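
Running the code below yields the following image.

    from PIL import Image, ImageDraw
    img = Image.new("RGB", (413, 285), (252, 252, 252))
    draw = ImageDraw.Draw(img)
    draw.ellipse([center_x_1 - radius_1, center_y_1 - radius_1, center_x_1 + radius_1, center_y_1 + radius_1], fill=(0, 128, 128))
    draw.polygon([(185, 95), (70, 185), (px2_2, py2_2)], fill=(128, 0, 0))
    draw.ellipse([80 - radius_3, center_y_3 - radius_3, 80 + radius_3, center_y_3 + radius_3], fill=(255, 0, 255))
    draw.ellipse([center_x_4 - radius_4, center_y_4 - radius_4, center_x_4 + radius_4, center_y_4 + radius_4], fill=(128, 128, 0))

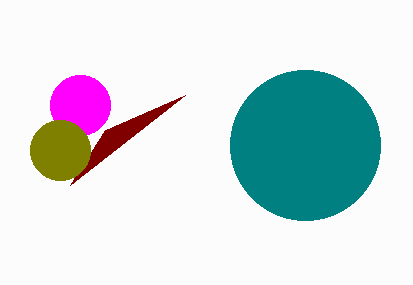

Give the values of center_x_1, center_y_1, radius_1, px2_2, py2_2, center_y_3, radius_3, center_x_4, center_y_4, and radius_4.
center_x_1 = 305; center_y_1 = 145; radius_1 = 75; px2_2 = 105; py2_2 = 130; center_y_3 = 105; radius_3 = 30; center_x_4 = 60; center_y_4 = 150; radius_4 = 30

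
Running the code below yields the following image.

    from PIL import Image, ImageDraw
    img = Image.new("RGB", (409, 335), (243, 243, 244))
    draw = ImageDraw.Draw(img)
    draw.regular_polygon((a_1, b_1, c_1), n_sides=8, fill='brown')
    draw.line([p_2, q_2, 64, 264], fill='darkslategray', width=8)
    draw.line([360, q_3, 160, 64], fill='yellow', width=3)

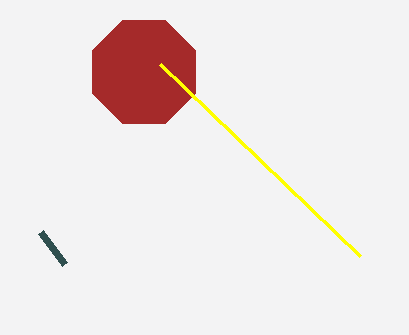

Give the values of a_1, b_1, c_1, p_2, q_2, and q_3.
a_1 = 144, b_1 = 72, c_1 = 56, p_2 = 40, q_2 = 232, q_3 = 256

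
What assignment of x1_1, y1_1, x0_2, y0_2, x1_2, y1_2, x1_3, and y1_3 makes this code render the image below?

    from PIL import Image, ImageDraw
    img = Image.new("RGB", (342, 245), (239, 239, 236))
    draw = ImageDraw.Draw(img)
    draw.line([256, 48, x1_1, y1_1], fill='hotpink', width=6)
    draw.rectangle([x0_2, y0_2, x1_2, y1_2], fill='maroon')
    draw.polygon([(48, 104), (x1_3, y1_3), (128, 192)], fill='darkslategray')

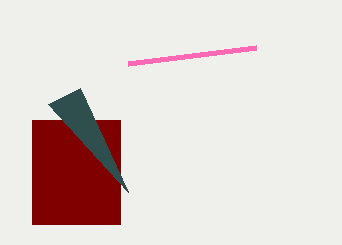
x1_1 = 128; y1_1 = 64; x0_2 = 32; y0_2 = 120; x1_2 = 120; y1_2 = 224; x1_3 = 80; y1_3 = 88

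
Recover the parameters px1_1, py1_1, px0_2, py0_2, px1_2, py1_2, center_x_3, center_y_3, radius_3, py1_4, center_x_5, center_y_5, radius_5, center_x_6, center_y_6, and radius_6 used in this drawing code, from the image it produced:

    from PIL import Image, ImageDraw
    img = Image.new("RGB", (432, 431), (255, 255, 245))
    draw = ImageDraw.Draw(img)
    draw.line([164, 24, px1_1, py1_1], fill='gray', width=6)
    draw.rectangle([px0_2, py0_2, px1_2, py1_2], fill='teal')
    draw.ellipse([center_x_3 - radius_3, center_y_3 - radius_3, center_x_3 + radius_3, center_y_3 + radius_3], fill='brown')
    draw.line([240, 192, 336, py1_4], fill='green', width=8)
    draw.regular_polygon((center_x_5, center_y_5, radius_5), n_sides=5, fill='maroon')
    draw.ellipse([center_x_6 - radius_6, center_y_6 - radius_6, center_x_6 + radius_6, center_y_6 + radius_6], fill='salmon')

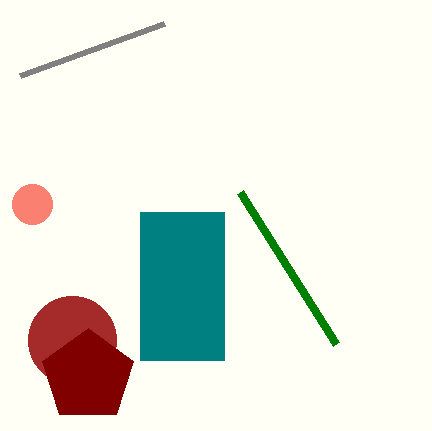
px1_1 = 20; py1_1 = 76; px0_2 = 140; py0_2 = 212; px1_2 = 224; py1_2 = 360; center_x_3 = 72; center_y_3 = 340; radius_3 = 44; py1_4 = 344; center_x_5 = 88; center_y_5 = 376; radius_5 = 48; center_x_6 = 32; center_y_6 = 204; radius_6 = 20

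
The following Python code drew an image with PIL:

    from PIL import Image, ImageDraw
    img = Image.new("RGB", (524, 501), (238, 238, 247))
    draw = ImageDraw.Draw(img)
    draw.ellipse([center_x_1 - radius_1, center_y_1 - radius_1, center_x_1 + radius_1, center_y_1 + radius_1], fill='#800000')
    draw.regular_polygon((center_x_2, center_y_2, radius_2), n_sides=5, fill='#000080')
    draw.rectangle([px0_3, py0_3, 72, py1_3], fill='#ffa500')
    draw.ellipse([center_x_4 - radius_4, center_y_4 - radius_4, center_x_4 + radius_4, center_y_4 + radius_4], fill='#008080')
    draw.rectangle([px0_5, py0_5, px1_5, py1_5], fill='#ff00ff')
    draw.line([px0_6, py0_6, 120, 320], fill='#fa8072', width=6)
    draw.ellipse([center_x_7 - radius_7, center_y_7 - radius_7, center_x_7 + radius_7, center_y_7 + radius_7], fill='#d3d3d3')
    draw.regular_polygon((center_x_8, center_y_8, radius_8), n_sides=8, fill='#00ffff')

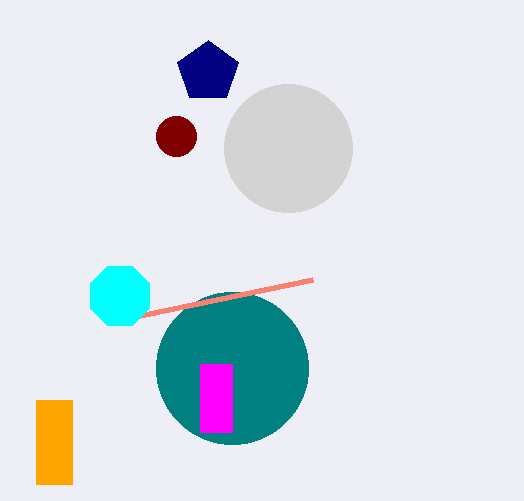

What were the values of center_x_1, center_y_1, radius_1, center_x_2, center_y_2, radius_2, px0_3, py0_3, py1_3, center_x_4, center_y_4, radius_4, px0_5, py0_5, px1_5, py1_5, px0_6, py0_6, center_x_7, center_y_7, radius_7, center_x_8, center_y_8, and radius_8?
center_x_1 = 176
center_y_1 = 136
radius_1 = 20
center_x_2 = 208
center_y_2 = 72
radius_2 = 32
px0_3 = 36
py0_3 = 400
py1_3 = 484
center_x_4 = 232
center_y_4 = 368
radius_4 = 76
px0_5 = 200
py0_5 = 364
px1_5 = 232
py1_5 = 432
px0_6 = 312
py0_6 = 280
center_x_7 = 288
center_y_7 = 148
radius_7 = 64
center_x_8 = 120
center_y_8 = 296
radius_8 = 32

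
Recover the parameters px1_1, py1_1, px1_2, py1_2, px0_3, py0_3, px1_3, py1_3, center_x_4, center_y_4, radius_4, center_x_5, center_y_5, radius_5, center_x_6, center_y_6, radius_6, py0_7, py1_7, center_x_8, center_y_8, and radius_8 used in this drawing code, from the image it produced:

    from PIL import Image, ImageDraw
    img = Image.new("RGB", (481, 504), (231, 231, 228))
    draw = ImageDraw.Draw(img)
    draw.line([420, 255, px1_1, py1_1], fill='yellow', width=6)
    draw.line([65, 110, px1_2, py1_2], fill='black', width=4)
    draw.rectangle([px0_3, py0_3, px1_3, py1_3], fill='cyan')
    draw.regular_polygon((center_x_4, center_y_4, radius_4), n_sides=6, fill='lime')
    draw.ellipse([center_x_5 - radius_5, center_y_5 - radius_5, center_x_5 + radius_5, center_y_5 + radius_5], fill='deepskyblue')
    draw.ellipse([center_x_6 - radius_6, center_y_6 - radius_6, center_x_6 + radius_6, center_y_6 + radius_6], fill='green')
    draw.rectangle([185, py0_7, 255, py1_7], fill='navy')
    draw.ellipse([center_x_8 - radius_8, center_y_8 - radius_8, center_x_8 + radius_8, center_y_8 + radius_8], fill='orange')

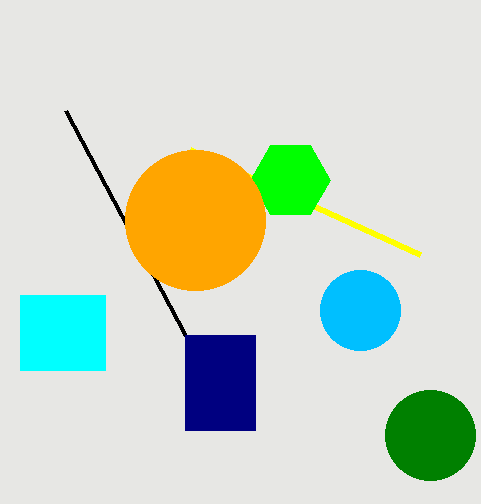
px1_1 = 190, py1_1 = 150, px1_2 = 185, py1_2 = 335, px0_3 = 20, py0_3 = 295, px1_3 = 105, py1_3 = 370, center_x_4 = 290, center_y_4 = 180, radius_4 = 40, center_x_5 = 360, center_y_5 = 310, radius_5 = 40, center_x_6 = 430, center_y_6 = 435, radius_6 = 45, py0_7 = 335, py1_7 = 430, center_x_8 = 195, center_y_8 = 220, radius_8 = 70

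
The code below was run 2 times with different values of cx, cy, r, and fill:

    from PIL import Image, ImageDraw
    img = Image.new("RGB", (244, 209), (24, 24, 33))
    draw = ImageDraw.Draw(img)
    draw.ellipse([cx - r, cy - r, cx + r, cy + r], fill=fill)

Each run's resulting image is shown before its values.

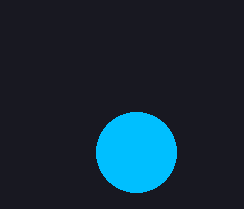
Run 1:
cx = 136; cy = 152; r = 40; fill = 'deepskyblue'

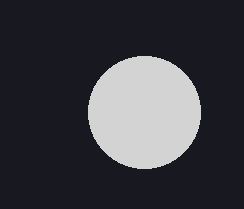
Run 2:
cx = 144, cy = 112, r = 56, fill = 'lightgray'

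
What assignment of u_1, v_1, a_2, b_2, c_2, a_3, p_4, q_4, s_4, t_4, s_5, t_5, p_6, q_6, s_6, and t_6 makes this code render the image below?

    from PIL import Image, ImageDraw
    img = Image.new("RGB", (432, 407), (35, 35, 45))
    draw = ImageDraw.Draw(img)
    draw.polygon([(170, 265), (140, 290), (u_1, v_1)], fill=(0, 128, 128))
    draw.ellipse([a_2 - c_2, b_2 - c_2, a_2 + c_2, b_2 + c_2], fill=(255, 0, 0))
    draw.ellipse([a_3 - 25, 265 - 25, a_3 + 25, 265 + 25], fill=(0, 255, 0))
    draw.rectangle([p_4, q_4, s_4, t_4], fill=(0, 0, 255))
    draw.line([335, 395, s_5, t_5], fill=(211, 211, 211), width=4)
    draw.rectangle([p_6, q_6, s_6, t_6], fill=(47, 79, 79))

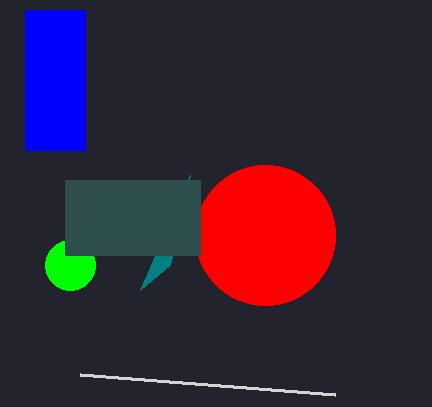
u_1 = 190; v_1 = 175; a_2 = 265; b_2 = 235; c_2 = 70; a_3 = 70; p_4 = 25; q_4 = 10; s_4 = 85; t_4 = 150; s_5 = 80; t_5 = 375; p_6 = 65; q_6 = 180; s_6 = 200; t_6 = 255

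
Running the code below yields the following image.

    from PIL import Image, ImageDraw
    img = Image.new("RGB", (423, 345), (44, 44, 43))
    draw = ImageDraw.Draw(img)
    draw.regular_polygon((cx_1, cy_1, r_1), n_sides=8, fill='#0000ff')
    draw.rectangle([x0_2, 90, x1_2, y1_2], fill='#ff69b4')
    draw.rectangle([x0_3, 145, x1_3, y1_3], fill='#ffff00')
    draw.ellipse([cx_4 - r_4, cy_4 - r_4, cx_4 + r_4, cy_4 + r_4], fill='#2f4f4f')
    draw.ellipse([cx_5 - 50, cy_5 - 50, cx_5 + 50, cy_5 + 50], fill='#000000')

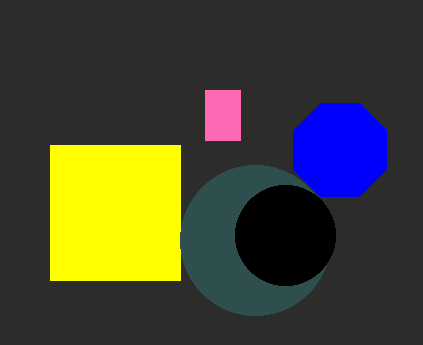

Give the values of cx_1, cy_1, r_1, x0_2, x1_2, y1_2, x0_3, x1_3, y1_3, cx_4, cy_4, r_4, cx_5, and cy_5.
cx_1 = 340
cy_1 = 150
r_1 = 50
x0_2 = 205
x1_2 = 240
y1_2 = 140
x0_3 = 50
x1_3 = 180
y1_3 = 280
cx_4 = 255
cy_4 = 240
r_4 = 75
cx_5 = 285
cy_5 = 235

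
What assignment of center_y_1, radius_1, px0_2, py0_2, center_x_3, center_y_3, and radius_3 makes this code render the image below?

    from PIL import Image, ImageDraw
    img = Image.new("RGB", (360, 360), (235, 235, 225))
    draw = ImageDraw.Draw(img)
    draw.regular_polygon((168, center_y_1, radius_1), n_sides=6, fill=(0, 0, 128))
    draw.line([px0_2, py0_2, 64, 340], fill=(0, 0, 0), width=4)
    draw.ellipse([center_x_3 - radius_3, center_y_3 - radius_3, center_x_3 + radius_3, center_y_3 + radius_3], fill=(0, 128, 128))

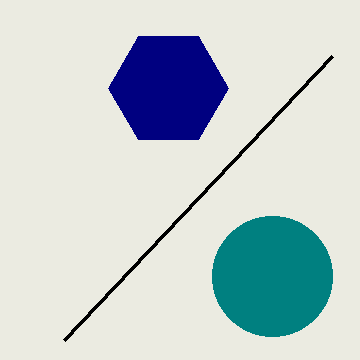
center_y_1 = 88, radius_1 = 60, px0_2 = 332, py0_2 = 56, center_x_3 = 272, center_y_3 = 276, radius_3 = 60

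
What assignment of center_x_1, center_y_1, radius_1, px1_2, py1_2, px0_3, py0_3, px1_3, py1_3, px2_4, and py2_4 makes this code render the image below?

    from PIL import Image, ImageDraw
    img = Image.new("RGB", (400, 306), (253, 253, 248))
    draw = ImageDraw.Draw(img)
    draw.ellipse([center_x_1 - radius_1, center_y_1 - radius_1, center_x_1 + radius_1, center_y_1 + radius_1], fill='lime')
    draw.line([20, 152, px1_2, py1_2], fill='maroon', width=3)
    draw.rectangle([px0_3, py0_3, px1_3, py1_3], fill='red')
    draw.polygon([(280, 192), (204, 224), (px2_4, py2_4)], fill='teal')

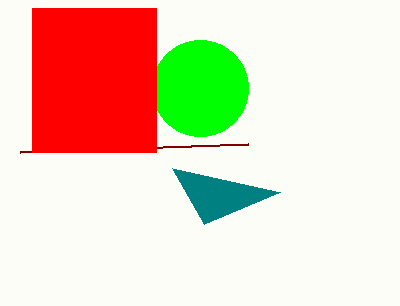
center_x_1 = 200, center_y_1 = 88, radius_1 = 48, px1_2 = 248, py1_2 = 144, px0_3 = 32, py0_3 = 8, px1_3 = 156, py1_3 = 152, px2_4 = 172, py2_4 = 168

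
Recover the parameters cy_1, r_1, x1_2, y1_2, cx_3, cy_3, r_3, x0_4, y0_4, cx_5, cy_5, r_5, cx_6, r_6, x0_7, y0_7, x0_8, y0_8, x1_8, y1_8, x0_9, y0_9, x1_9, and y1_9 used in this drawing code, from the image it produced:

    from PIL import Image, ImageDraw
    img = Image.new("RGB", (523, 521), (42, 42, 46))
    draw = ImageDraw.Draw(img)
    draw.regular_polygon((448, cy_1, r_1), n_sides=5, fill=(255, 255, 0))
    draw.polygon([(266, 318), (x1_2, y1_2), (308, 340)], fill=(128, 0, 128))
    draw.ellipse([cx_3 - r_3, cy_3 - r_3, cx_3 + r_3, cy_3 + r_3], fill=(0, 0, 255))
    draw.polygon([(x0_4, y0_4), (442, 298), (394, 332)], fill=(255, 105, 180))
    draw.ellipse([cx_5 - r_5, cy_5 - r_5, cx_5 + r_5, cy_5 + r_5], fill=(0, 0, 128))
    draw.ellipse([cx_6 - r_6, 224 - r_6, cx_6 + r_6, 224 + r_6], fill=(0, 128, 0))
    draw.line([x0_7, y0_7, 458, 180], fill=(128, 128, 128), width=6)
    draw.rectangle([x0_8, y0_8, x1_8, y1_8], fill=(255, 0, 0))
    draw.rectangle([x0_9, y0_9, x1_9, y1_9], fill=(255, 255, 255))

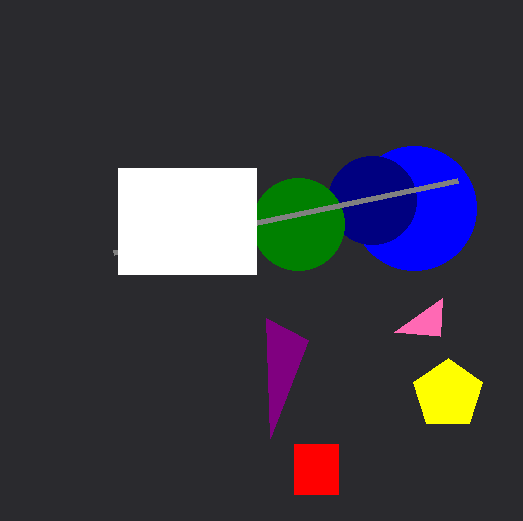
cy_1 = 394, r_1 = 36, x1_2 = 270, y1_2 = 438, cx_3 = 414, cy_3 = 208, r_3 = 62, x0_4 = 440, y0_4 = 336, cx_5 = 372, cy_5 = 200, r_5 = 44, cx_6 = 298, r_6 = 46, x0_7 = 114, y0_7 = 252, x0_8 = 294, y0_8 = 444, x1_8 = 338, y1_8 = 494, x0_9 = 118, y0_9 = 168, x1_9 = 256, y1_9 = 274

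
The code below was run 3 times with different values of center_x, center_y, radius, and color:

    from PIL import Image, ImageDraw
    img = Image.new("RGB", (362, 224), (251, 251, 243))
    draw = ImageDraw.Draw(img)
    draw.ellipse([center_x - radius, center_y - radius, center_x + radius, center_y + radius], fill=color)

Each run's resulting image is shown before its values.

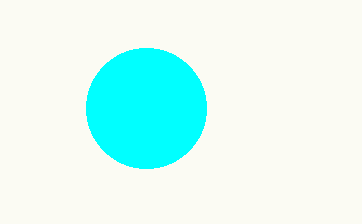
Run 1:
center_x = 146, center_y = 108, radius = 60, color = 'cyan'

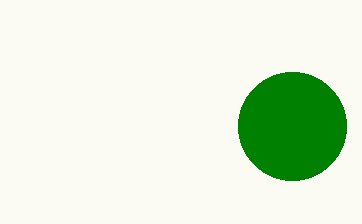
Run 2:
center_x = 292, center_y = 126, radius = 54, color = 'green'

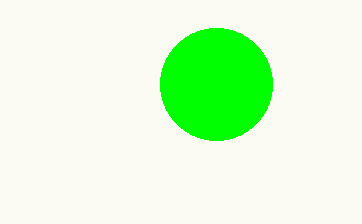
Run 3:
center_x = 216, center_y = 84, radius = 56, color = 'lime'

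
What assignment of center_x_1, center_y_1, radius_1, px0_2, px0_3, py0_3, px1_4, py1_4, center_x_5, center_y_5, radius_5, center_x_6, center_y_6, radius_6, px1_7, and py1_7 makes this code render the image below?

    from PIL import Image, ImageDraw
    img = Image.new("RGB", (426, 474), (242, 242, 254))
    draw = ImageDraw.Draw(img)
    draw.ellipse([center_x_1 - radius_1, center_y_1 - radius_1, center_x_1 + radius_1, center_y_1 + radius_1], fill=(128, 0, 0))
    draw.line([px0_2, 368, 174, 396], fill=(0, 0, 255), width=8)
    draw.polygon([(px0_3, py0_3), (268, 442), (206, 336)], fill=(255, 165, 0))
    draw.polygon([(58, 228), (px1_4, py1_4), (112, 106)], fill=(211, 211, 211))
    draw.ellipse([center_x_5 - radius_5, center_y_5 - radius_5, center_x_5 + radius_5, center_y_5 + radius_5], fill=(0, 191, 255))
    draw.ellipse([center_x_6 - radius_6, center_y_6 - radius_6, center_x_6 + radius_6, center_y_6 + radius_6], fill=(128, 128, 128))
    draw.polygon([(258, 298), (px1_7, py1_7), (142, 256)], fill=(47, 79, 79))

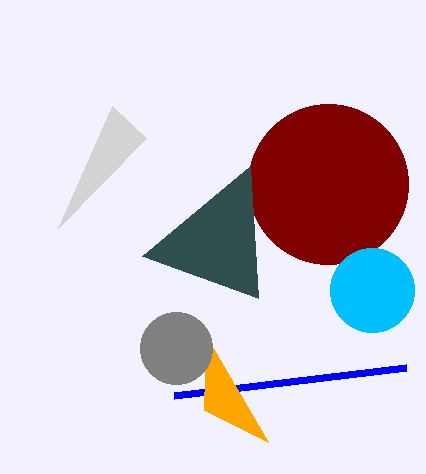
center_x_1 = 328; center_y_1 = 184; radius_1 = 80; px0_2 = 406; px0_3 = 204; py0_3 = 410; px1_4 = 146; py1_4 = 138; center_x_5 = 372; center_y_5 = 290; radius_5 = 42; center_x_6 = 176; center_y_6 = 348; radius_6 = 36; px1_7 = 250; py1_7 = 166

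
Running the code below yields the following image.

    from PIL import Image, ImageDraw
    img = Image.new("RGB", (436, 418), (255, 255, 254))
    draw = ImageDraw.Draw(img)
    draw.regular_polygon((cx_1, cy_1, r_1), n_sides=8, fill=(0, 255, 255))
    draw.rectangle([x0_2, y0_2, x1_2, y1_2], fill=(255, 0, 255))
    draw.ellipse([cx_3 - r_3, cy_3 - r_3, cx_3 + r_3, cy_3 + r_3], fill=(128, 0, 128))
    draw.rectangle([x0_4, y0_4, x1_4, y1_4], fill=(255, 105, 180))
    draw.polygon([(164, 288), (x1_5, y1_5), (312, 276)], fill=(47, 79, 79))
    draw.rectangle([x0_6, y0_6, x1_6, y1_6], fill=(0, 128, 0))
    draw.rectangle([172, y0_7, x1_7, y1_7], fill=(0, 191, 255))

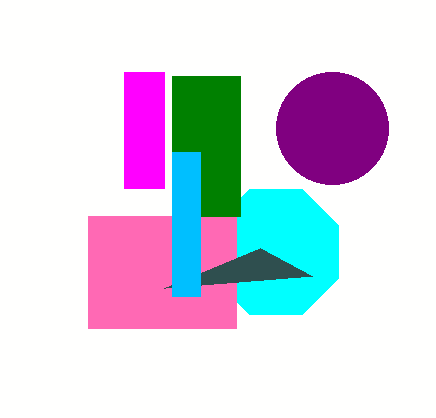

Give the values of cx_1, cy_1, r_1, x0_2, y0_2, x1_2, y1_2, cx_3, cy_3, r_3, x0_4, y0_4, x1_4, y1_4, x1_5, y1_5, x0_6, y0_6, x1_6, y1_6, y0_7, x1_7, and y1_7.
cx_1 = 276, cy_1 = 252, r_1 = 68, x0_2 = 124, y0_2 = 72, x1_2 = 164, y1_2 = 188, cx_3 = 332, cy_3 = 128, r_3 = 56, x0_4 = 88, y0_4 = 216, x1_4 = 236, y1_4 = 328, x1_5 = 260, y1_5 = 248, x0_6 = 172, y0_6 = 76, x1_6 = 240, y1_6 = 216, y0_7 = 152, x1_7 = 200, y1_7 = 296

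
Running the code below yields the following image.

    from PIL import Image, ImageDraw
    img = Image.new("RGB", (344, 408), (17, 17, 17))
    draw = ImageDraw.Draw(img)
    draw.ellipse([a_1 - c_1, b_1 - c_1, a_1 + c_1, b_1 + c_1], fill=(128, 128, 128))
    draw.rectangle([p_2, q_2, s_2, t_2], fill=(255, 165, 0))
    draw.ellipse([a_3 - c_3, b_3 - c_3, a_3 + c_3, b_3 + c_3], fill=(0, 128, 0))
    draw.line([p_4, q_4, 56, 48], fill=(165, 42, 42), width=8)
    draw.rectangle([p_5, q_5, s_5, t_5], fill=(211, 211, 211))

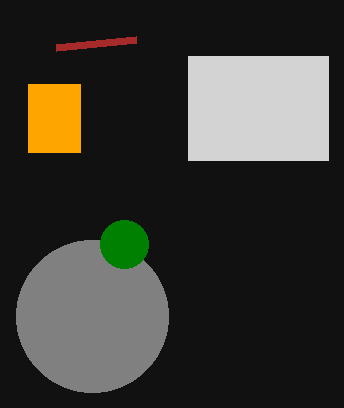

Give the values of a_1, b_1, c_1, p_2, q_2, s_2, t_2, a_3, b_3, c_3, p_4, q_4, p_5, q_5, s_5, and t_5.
a_1 = 92, b_1 = 316, c_1 = 76, p_2 = 28, q_2 = 84, s_2 = 80, t_2 = 152, a_3 = 124, b_3 = 244, c_3 = 24, p_4 = 136, q_4 = 40, p_5 = 188, q_5 = 56, s_5 = 328, t_5 = 160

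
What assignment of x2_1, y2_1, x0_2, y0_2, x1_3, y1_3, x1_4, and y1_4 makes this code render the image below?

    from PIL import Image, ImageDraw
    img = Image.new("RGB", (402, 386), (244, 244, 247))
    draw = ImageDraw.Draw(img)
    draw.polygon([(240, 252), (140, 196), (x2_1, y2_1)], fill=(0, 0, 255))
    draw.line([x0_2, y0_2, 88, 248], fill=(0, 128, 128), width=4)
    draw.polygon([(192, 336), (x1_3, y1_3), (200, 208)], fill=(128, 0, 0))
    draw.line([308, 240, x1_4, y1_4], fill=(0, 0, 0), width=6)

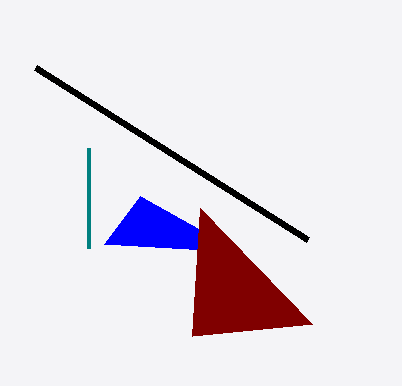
x2_1 = 104
y2_1 = 244
x0_2 = 88
y0_2 = 148
x1_3 = 312
y1_3 = 324
x1_4 = 36
y1_4 = 68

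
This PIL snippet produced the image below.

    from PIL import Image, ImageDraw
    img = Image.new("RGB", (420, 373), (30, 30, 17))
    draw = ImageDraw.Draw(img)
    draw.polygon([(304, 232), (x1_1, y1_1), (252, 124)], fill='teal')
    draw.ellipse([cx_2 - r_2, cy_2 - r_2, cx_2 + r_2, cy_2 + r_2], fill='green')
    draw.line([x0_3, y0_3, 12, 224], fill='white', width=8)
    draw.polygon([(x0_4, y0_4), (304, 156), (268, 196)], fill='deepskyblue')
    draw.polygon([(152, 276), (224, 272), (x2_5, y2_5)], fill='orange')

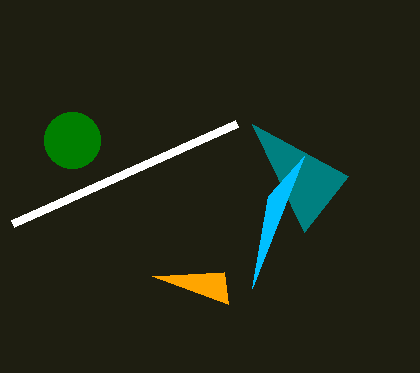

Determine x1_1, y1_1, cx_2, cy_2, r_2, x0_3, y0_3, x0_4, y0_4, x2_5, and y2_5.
x1_1 = 348
y1_1 = 176
cx_2 = 72
cy_2 = 140
r_2 = 28
x0_3 = 236
y0_3 = 124
x0_4 = 252
y0_4 = 288
x2_5 = 228
y2_5 = 304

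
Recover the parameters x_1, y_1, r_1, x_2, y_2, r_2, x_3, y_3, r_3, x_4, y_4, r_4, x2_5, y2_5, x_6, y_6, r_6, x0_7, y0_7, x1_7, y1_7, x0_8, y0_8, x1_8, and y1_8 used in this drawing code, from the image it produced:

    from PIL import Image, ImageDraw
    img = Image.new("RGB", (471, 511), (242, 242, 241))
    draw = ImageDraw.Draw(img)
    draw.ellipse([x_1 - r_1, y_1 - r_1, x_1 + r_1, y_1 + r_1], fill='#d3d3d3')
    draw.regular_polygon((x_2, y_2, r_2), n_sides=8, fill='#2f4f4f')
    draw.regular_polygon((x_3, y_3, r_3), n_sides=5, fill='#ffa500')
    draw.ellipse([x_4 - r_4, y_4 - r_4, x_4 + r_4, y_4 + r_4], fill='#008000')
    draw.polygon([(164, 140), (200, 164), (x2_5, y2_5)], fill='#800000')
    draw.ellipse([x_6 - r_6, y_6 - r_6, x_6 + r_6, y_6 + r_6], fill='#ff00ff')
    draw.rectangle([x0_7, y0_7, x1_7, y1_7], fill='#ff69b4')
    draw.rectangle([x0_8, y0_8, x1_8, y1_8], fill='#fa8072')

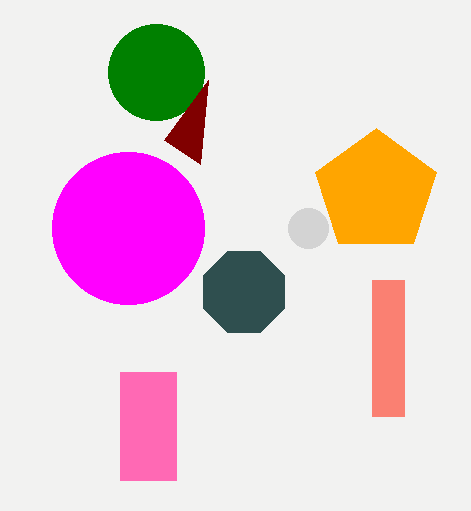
x_1 = 308; y_1 = 228; r_1 = 20; x_2 = 244; y_2 = 292; r_2 = 44; x_3 = 376; y_3 = 192; r_3 = 64; x_4 = 156; y_4 = 72; r_4 = 48; x2_5 = 208; y2_5 = 80; x_6 = 128; y_6 = 228; r_6 = 76; x0_7 = 120; y0_7 = 372; x1_7 = 176; y1_7 = 480; x0_8 = 372; y0_8 = 280; x1_8 = 404; y1_8 = 416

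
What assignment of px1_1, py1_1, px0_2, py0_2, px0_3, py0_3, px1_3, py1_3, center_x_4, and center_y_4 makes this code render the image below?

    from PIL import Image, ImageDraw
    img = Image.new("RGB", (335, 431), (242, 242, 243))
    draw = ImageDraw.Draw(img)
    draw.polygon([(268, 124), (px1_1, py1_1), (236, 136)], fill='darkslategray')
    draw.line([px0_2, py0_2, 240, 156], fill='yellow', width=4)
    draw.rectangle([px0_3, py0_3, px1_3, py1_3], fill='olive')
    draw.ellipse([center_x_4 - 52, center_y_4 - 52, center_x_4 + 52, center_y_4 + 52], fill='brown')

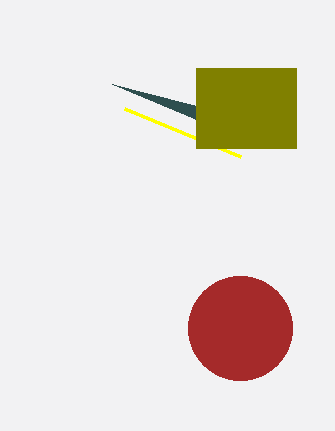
px1_1 = 112
py1_1 = 84
px0_2 = 124
py0_2 = 108
px0_3 = 196
py0_3 = 68
px1_3 = 296
py1_3 = 148
center_x_4 = 240
center_y_4 = 328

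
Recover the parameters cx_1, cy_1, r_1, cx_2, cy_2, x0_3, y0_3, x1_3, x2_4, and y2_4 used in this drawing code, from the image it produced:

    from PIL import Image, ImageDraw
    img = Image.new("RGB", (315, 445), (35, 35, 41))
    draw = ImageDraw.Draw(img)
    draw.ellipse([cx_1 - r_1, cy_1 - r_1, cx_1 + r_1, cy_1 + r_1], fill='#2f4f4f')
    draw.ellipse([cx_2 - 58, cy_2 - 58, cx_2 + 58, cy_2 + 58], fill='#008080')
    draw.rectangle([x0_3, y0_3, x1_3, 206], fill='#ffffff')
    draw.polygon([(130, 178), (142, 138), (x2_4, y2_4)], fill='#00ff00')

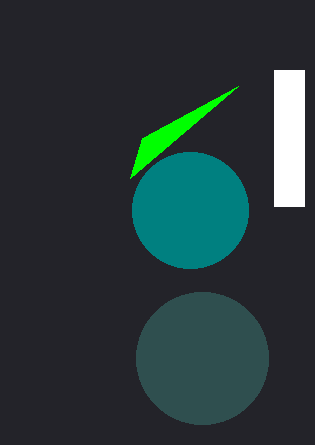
cx_1 = 202; cy_1 = 358; r_1 = 66; cx_2 = 190; cy_2 = 210; x0_3 = 274; y0_3 = 70; x1_3 = 304; x2_4 = 238; y2_4 = 86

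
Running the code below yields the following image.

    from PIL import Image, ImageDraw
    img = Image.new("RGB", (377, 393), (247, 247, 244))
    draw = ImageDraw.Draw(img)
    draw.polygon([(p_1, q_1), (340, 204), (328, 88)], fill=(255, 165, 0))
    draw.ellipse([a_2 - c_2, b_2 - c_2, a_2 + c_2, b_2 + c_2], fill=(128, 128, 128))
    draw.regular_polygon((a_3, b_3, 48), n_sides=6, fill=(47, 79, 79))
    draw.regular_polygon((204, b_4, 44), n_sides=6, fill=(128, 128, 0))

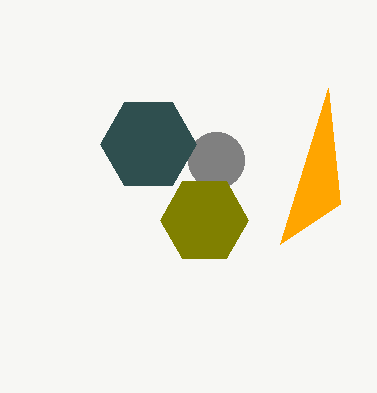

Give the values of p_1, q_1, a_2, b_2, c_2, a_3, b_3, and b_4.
p_1 = 280; q_1 = 244; a_2 = 216; b_2 = 160; c_2 = 28; a_3 = 148; b_3 = 144; b_4 = 220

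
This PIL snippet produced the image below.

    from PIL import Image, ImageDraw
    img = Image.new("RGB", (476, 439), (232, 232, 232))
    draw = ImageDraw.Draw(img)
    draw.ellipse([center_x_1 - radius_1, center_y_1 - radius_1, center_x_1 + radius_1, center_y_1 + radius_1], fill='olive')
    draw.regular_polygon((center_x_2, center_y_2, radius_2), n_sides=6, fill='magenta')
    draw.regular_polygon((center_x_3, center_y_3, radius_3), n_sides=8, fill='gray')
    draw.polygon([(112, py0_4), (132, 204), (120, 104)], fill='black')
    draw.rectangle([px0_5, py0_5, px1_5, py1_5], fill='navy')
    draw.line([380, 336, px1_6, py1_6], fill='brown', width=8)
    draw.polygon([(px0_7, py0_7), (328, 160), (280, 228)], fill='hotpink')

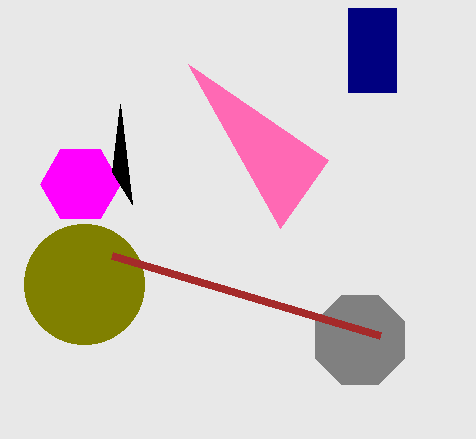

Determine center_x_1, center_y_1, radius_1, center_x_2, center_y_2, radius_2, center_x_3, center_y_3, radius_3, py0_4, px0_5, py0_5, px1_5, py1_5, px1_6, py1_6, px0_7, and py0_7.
center_x_1 = 84
center_y_1 = 284
radius_1 = 60
center_x_2 = 80
center_y_2 = 184
radius_2 = 40
center_x_3 = 360
center_y_3 = 340
radius_3 = 48
py0_4 = 172
px0_5 = 348
py0_5 = 8
px1_5 = 396
py1_5 = 92
px1_6 = 112
py1_6 = 256
px0_7 = 188
py0_7 = 64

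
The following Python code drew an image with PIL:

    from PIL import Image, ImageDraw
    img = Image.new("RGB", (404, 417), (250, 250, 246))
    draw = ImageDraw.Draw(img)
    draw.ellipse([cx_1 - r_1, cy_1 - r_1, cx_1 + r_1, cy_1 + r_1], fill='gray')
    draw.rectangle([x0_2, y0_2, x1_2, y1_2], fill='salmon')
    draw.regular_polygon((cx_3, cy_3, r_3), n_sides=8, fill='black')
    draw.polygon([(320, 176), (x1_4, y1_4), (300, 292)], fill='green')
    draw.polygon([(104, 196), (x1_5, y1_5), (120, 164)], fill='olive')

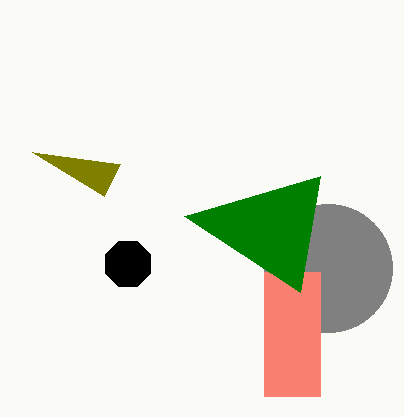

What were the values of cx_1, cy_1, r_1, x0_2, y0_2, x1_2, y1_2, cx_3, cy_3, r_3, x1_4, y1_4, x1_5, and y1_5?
cx_1 = 328
cy_1 = 268
r_1 = 64
x0_2 = 264
y0_2 = 272
x1_2 = 320
y1_2 = 396
cx_3 = 128
cy_3 = 264
r_3 = 24
x1_4 = 184
y1_4 = 216
x1_5 = 32
y1_5 = 152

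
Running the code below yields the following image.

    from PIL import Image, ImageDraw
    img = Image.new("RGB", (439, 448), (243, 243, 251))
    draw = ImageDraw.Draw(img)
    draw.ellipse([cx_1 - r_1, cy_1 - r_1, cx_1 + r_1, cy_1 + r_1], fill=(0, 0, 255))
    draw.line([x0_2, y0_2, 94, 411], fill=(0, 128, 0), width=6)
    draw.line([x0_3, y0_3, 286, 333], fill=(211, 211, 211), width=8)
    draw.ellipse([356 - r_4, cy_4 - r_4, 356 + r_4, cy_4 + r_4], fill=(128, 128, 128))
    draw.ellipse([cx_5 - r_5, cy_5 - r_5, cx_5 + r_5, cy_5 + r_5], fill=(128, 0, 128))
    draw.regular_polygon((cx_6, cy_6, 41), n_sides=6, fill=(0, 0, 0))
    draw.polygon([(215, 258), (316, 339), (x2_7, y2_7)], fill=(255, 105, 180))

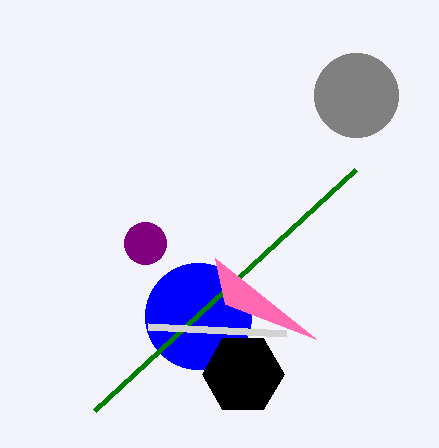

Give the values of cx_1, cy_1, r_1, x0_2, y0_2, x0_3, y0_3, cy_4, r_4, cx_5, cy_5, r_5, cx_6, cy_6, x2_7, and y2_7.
cx_1 = 198; cy_1 = 316; r_1 = 53; x0_2 = 355; y0_2 = 170; x0_3 = 148; y0_3 = 326; cy_4 = 95; r_4 = 42; cx_5 = 145; cy_5 = 243; r_5 = 21; cx_6 = 243; cy_6 = 374; x2_7 = 225; y2_7 = 304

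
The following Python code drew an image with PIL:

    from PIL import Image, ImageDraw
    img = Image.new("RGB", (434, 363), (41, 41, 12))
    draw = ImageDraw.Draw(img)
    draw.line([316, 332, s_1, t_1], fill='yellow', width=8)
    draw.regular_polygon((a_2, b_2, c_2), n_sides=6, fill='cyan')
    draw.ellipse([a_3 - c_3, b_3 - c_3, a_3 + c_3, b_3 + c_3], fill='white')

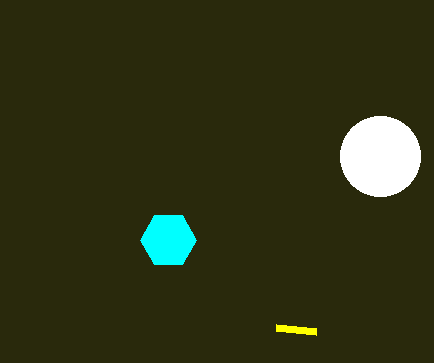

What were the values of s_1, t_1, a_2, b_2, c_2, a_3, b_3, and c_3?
s_1 = 276, t_1 = 328, a_2 = 168, b_2 = 240, c_2 = 28, a_3 = 380, b_3 = 156, c_3 = 40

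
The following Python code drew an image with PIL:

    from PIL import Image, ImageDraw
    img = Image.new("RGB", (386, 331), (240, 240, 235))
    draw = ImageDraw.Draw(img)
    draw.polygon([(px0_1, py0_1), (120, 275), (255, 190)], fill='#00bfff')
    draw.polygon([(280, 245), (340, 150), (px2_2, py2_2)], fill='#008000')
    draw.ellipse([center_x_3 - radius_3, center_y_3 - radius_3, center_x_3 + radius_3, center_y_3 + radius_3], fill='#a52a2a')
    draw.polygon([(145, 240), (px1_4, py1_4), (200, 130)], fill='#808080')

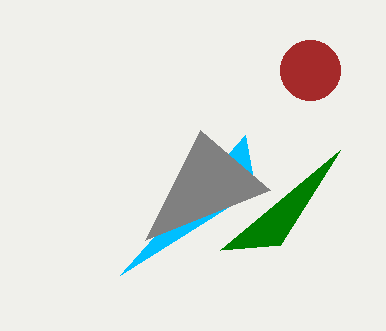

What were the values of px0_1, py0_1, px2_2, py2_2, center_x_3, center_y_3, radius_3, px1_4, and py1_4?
px0_1 = 245, py0_1 = 135, px2_2 = 220, py2_2 = 250, center_x_3 = 310, center_y_3 = 70, radius_3 = 30, px1_4 = 270, py1_4 = 190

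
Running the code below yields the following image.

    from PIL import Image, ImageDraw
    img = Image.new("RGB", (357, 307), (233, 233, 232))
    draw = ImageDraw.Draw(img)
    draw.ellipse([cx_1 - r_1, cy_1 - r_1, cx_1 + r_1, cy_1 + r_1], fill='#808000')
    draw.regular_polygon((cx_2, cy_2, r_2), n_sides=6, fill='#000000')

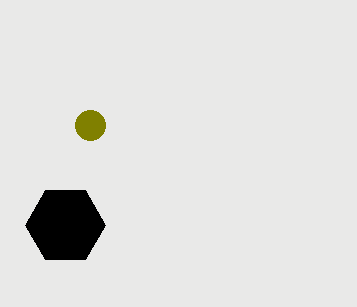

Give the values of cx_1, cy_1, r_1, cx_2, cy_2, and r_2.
cx_1 = 90
cy_1 = 125
r_1 = 15
cx_2 = 65
cy_2 = 225
r_2 = 40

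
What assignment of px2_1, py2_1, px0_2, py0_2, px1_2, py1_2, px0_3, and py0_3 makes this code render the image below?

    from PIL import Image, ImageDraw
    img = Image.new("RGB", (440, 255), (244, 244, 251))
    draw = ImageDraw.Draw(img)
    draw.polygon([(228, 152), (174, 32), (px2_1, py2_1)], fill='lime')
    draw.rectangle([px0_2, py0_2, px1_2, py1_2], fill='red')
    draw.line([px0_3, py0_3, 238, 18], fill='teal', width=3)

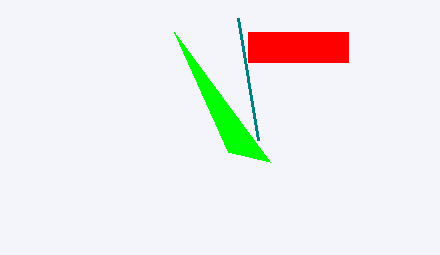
px2_1 = 270
py2_1 = 162
px0_2 = 248
py0_2 = 32
px1_2 = 348
py1_2 = 62
px0_3 = 258
py0_3 = 140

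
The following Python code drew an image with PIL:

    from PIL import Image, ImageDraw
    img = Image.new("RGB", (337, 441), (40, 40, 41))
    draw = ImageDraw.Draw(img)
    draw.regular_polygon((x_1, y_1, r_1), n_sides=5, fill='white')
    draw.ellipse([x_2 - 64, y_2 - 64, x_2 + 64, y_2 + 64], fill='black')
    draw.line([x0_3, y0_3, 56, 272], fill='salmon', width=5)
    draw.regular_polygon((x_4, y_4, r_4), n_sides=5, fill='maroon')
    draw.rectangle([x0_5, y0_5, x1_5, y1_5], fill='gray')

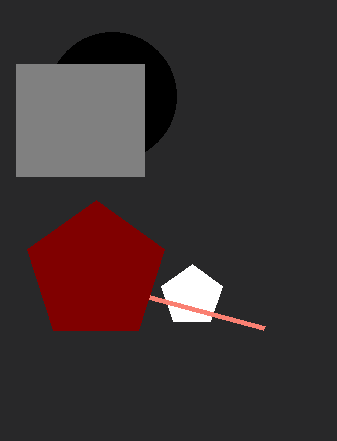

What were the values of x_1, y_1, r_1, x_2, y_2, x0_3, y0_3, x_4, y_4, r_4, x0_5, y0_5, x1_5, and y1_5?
x_1 = 192
y_1 = 296
r_1 = 32
x_2 = 112
y_2 = 96
x0_3 = 264
y0_3 = 328
x_4 = 96
y_4 = 272
r_4 = 72
x0_5 = 16
y0_5 = 64
x1_5 = 144
y1_5 = 176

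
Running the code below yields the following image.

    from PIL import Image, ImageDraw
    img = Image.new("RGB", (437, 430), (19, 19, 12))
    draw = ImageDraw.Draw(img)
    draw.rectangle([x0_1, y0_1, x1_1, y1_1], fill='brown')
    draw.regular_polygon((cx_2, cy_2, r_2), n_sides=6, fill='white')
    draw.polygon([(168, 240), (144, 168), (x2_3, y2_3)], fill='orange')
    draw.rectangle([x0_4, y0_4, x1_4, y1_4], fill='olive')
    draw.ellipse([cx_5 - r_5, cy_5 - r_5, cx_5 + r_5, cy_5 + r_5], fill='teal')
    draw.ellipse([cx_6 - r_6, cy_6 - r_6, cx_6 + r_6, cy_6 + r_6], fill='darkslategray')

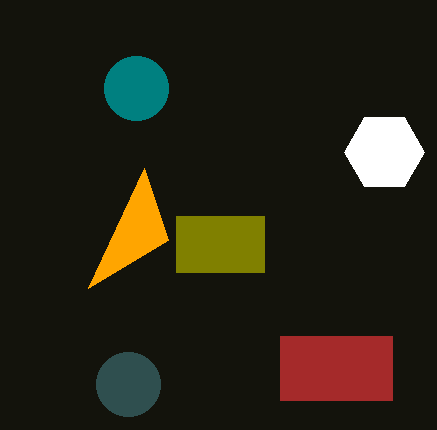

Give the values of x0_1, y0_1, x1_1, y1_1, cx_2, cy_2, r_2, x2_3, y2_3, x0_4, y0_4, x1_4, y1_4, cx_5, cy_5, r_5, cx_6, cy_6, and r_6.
x0_1 = 280, y0_1 = 336, x1_1 = 392, y1_1 = 400, cx_2 = 384, cy_2 = 152, r_2 = 40, x2_3 = 88, y2_3 = 288, x0_4 = 176, y0_4 = 216, x1_4 = 264, y1_4 = 272, cx_5 = 136, cy_5 = 88, r_5 = 32, cx_6 = 128, cy_6 = 384, r_6 = 32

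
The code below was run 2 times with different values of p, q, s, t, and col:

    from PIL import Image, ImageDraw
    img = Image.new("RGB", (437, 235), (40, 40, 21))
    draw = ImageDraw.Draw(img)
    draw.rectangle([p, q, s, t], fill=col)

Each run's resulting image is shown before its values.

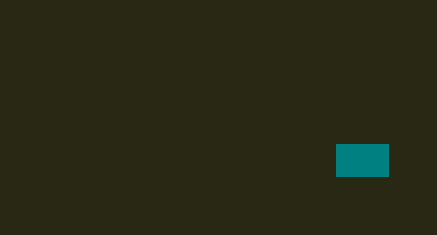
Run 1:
p = 336; q = 144; s = 388; t = 176; col = 'teal'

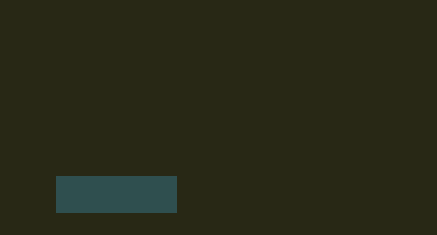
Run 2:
p = 56
q = 176
s = 176
t = 212
col = 'darkslategray'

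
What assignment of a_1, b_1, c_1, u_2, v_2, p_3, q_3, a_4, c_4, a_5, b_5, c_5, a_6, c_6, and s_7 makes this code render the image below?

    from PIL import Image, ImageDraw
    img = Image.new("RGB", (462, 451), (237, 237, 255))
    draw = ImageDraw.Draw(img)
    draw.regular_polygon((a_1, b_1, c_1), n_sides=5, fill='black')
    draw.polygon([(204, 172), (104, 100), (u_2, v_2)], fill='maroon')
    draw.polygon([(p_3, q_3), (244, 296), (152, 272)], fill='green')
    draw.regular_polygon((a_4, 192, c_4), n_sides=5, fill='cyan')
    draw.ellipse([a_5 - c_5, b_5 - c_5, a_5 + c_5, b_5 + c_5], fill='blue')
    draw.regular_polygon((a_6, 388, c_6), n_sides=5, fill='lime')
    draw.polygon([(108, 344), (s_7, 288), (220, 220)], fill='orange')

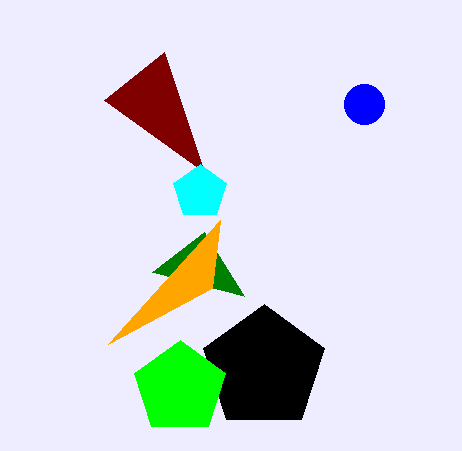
a_1 = 264; b_1 = 368; c_1 = 64; u_2 = 164; v_2 = 52; p_3 = 204; q_3 = 232; a_4 = 200; c_4 = 28; a_5 = 364; b_5 = 104; c_5 = 20; a_6 = 180; c_6 = 48; s_7 = 212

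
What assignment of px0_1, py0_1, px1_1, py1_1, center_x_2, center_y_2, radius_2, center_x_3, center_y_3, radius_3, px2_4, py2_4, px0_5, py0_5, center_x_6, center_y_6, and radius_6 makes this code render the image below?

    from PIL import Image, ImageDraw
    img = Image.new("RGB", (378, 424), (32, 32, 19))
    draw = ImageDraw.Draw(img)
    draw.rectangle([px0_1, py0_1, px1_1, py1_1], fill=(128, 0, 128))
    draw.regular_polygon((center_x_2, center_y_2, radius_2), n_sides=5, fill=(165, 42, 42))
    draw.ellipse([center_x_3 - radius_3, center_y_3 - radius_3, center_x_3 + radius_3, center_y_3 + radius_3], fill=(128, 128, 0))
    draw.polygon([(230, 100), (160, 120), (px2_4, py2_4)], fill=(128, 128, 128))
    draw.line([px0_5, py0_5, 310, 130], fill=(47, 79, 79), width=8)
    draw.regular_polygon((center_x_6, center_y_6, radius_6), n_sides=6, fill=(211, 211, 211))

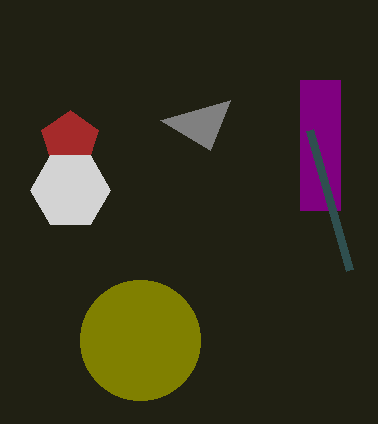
px0_1 = 300
py0_1 = 80
px1_1 = 340
py1_1 = 210
center_x_2 = 70
center_y_2 = 140
radius_2 = 30
center_x_3 = 140
center_y_3 = 340
radius_3 = 60
px2_4 = 210
py2_4 = 150
px0_5 = 350
py0_5 = 270
center_x_6 = 70
center_y_6 = 190
radius_6 = 40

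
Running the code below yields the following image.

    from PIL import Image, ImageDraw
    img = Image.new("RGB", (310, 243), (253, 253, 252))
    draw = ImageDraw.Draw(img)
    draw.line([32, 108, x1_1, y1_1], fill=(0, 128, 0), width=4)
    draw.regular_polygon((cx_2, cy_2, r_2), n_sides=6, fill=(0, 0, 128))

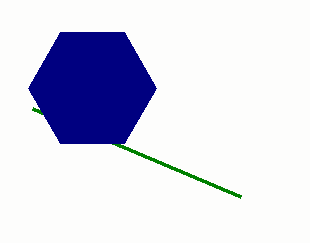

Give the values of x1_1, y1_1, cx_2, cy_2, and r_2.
x1_1 = 240; y1_1 = 196; cx_2 = 92; cy_2 = 88; r_2 = 64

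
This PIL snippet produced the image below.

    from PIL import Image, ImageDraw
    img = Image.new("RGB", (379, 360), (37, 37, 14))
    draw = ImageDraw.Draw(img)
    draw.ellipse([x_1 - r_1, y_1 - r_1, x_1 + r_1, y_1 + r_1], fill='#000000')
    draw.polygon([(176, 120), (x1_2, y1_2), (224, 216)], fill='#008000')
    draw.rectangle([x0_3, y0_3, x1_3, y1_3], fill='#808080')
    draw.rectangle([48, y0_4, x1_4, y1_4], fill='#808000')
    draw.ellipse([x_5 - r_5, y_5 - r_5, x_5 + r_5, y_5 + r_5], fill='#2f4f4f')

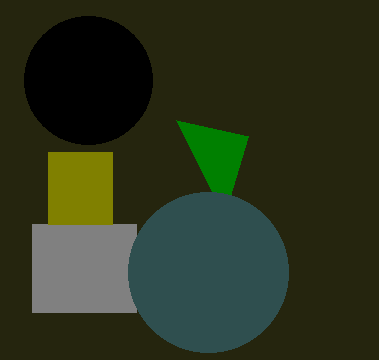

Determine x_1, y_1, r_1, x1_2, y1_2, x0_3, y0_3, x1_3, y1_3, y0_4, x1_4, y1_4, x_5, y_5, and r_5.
x_1 = 88, y_1 = 80, r_1 = 64, x1_2 = 248, y1_2 = 136, x0_3 = 32, y0_3 = 224, x1_3 = 136, y1_3 = 312, y0_4 = 152, x1_4 = 112, y1_4 = 224, x_5 = 208, y_5 = 272, r_5 = 80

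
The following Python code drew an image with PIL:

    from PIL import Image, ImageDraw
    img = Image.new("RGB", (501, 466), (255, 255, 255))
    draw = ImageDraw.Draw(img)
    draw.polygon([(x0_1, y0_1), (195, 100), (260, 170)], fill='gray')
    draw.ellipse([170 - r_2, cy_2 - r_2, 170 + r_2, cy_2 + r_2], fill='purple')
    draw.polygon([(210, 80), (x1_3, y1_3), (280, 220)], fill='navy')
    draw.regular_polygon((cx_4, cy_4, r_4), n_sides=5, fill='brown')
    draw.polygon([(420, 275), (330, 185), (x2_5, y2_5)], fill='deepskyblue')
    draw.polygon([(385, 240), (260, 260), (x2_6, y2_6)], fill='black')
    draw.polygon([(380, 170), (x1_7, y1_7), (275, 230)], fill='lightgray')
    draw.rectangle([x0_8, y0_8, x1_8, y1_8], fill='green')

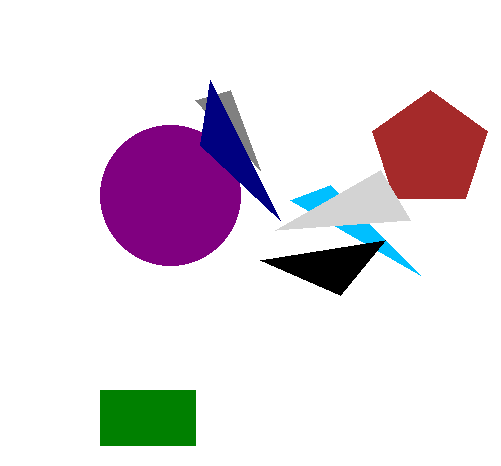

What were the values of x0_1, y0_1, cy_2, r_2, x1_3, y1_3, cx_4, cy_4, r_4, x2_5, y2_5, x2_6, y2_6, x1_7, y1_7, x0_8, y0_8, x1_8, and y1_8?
x0_1 = 230; y0_1 = 90; cy_2 = 195; r_2 = 70; x1_3 = 200; y1_3 = 145; cx_4 = 430; cy_4 = 150; r_4 = 60; x2_5 = 290; y2_5 = 200; x2_6 = 340; y2_6 = 295; x1_7 = 410; y1_7 = 220; x0_8 = 100; y0_8 = 390; x1_8 = 195; y1_8 = 445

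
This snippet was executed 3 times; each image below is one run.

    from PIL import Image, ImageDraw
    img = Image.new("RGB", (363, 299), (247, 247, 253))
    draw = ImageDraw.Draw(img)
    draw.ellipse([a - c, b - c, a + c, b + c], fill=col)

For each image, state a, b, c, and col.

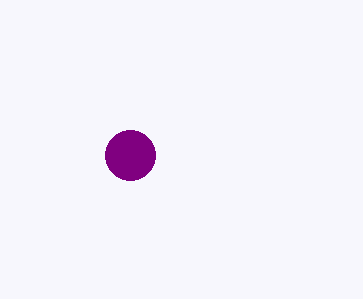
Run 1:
a = 130, b = 155, c = 25, col = 'purple'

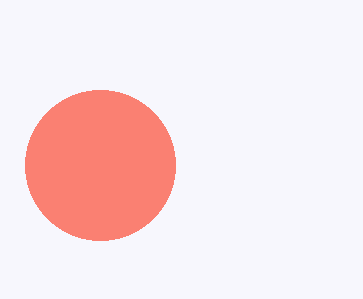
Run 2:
a = 100
b = 165
c = 75
col = 'salmon'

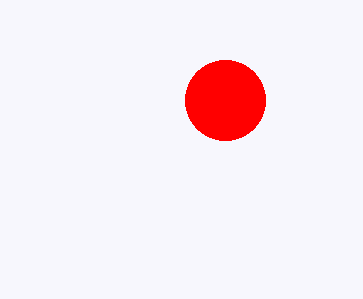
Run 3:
a = 225; b = 100; c = 40; col = 'red'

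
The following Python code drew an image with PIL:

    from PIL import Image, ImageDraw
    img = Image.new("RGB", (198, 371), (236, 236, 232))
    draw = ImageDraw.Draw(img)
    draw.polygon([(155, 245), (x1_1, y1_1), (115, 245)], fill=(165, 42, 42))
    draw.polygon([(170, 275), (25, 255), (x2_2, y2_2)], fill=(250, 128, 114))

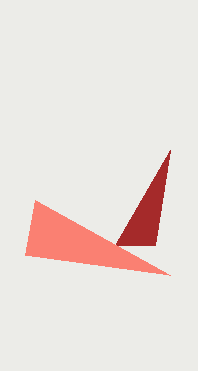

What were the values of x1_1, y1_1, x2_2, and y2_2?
x1_1 = 170, y1_1 = 150, x2_2 = 35, y2_2 = 200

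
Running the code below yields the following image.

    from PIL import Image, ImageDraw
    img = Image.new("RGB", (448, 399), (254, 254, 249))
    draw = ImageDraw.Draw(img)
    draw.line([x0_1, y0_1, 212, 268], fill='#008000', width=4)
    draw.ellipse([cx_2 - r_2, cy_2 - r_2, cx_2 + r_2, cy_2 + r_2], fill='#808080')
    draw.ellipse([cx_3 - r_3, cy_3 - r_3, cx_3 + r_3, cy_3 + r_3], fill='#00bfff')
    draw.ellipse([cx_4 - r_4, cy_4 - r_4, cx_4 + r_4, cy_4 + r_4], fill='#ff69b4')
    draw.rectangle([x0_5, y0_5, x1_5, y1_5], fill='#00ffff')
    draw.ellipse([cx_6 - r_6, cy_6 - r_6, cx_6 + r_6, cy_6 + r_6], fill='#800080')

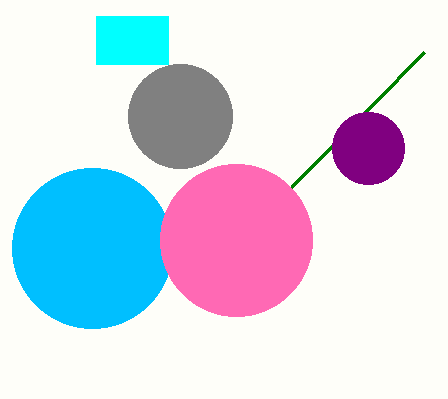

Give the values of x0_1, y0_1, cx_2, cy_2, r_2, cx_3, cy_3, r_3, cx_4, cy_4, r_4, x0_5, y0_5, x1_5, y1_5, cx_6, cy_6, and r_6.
x0_1 = 424; y0_1 = 52; cx_2 = 180; cy_2 = 116; r_2 = 52; cx_3 = 92; cy_3 = 248; r_3 = 80; cx_4 = 236; cy_4 = 240; r_4 = 76; x0_5 = 96; y0_5 = 16; x1_5 = 168; y1_5 = 64; cx_6 = 368; cy_6 = 148; r_6 = 36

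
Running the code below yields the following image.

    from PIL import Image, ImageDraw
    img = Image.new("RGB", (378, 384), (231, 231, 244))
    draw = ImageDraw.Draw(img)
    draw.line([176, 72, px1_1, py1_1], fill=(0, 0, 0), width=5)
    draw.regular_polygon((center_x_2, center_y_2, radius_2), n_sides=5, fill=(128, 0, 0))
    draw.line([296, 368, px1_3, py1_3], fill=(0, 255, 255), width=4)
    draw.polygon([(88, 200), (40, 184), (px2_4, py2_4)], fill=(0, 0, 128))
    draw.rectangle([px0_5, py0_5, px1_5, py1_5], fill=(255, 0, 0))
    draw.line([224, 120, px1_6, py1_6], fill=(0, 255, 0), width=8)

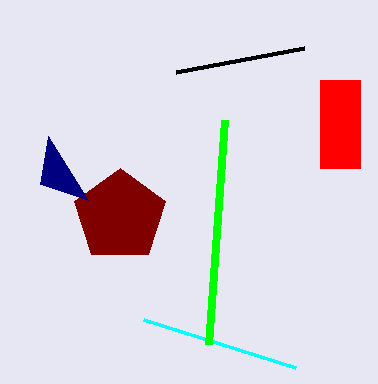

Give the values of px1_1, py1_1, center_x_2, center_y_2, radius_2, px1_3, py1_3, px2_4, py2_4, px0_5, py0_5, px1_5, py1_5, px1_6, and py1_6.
px1_1 = 304
py1_1 = 48
center_x_2 = 120
center_y_2 = 216
radius_2 = 48
px1_3 = 144
py1_3 = 320
px2_4 = 48
py2_4 = 136
px0_5 = 320
py0_5 = 80
px1_5 = 360
py1_5 = 168
px1_6 = 208
py1_6 = 344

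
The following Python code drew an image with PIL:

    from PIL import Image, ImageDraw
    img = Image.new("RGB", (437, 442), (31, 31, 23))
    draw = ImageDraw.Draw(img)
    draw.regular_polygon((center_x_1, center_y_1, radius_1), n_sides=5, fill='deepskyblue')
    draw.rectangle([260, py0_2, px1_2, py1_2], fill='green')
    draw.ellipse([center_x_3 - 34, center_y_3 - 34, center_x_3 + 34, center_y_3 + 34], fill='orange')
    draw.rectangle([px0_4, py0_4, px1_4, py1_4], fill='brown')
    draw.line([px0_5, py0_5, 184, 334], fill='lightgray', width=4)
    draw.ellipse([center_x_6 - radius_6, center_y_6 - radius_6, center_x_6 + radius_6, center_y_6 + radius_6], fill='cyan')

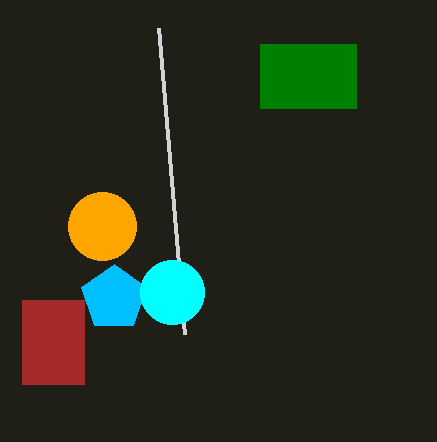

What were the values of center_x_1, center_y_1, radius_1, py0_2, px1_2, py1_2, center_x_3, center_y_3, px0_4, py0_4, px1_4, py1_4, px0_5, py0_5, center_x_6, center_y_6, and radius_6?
center_x_1 = 114; center_y_1 = 298; radius_1 = 34; py0_2 = 44; px1_2 = 356; py1_2 = 108; center_x_3 = 102; center_y_3 = 226; px0_4 = 22; py0_4 = 300; px1_4 = 84; py1_4 = 384; px0_5 = 158; py0_5 = 28; center_x_6 = 172; center_y_6 = 292; radius_6 = 32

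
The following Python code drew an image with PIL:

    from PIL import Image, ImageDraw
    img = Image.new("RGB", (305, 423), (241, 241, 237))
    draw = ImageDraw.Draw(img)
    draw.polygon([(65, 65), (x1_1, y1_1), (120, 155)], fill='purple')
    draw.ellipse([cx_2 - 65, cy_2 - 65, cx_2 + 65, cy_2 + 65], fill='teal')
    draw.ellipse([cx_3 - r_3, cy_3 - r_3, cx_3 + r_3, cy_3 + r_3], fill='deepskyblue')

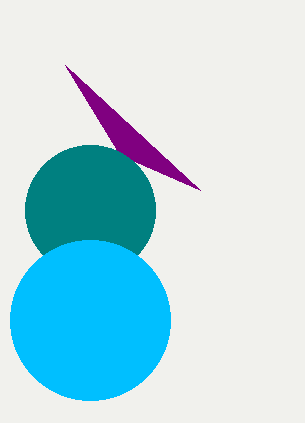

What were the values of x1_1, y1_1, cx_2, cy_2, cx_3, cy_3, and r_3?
x1_1 = 200, y1_1 = 190, cx_2 = 90, cy_2 = 210, cx_3 = 90, cy_3 = 320, r_3 = 80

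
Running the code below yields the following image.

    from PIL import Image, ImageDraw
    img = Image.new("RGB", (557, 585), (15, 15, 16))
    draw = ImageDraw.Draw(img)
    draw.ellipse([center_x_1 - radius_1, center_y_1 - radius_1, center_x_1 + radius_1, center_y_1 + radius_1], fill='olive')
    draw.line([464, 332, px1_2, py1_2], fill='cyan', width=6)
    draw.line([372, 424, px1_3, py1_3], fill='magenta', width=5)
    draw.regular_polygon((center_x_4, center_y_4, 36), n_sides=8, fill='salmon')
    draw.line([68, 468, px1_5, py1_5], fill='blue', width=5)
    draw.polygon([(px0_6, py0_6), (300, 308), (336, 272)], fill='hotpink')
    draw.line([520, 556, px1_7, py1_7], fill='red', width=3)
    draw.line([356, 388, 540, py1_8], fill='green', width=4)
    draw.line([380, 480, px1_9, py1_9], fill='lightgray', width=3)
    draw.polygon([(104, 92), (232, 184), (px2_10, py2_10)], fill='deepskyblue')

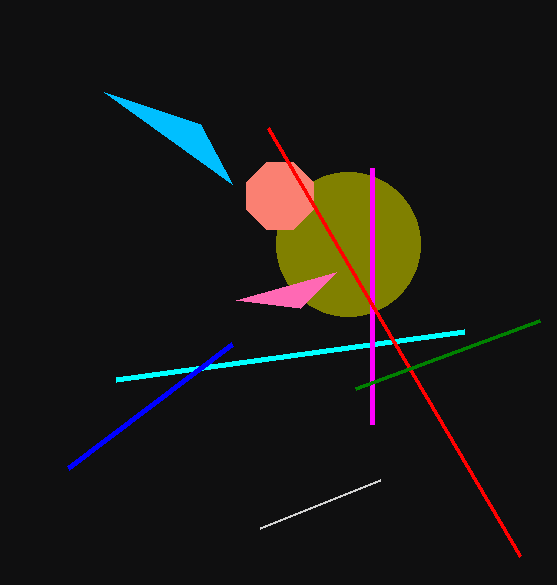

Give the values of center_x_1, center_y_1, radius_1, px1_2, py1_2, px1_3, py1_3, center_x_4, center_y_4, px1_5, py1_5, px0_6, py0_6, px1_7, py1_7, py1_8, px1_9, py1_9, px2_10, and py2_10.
center_x_1 = 348
center_y_1 = 244
radius_1 = 72
px1_2 = 116
py1_2 = 380
px1_3 = 372
py1_3 = 168
center_x_4 = 280
center_y_4 = 196
px1_5 = 232
py1_5 = 344
px0_6 = 236
py0_6 = 300
px1_7 = 268
py1_7 = 128
py1_8 = 320
px1_9 = 260
py1_9 = 528
px2_10 = 200
py2_10 = 124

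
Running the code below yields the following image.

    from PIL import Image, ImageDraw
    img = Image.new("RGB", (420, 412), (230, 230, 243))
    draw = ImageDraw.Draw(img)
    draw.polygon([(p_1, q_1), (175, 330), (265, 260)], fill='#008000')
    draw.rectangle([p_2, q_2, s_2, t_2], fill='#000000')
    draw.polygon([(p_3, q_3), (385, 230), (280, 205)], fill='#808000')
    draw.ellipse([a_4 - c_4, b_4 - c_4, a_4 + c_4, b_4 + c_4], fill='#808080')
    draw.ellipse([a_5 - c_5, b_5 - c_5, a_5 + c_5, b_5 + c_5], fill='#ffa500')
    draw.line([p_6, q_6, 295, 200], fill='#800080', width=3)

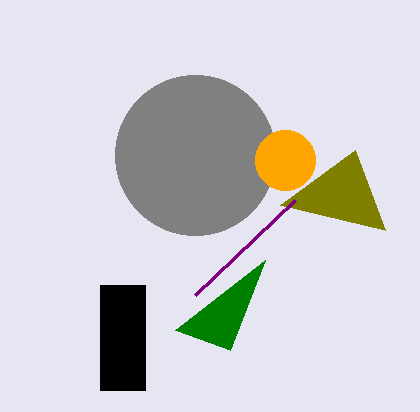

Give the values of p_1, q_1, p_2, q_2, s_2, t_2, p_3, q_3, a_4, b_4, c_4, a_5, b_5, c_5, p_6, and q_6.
p_1 = 230
q_1 = 350
p_2 = 100
q_2 = 285
s_2 = 145
t_2 = 390
p_3 = 355
q_3 = 150
a_4 = 195
b_4 = 155
c_4 = 80
a_5 = 285
b_5 = 160
c_5 = 30
p_6 = 195
q_6 = 295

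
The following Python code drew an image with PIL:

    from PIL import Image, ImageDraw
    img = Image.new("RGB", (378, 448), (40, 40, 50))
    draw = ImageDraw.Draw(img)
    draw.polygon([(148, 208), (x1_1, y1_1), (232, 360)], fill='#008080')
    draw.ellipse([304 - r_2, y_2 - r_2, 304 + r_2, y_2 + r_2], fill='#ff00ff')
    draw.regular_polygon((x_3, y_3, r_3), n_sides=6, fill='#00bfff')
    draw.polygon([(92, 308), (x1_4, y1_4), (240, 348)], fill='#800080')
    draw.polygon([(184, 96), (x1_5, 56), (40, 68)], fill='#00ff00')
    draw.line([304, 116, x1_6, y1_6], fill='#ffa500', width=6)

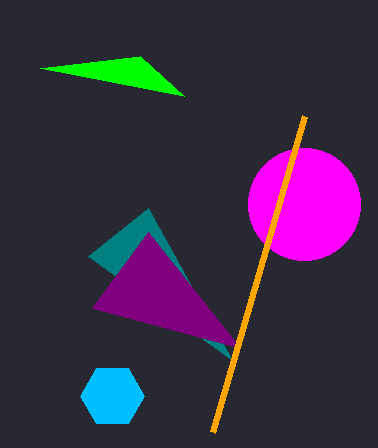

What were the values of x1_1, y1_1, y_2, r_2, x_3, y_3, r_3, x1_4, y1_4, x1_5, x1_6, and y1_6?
x1_1 = 88, y1_1 = 256, y_2 = 204, r_2 = 56, x_3 = 112, y_3 = 396, r_3 = 32, x1_4 = 148, y1_4 = 232, x1_5 = 140, x1_6 = 212, y1_6 = 432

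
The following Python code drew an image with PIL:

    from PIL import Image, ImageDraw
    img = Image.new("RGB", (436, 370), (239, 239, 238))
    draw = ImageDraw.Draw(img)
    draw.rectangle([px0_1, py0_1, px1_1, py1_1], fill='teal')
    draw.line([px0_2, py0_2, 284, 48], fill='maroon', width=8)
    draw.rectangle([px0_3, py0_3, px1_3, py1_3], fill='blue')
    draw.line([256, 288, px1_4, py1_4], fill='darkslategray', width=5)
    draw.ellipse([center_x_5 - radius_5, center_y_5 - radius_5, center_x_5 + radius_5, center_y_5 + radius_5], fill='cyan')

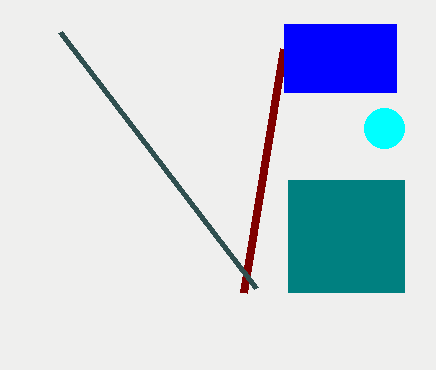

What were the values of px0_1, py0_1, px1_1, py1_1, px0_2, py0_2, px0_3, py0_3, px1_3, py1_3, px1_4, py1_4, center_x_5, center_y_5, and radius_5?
px0_1 = 288; py0_1 = 180; px1_1 = 404; py1_1 = 292; px0_2 = 244; py0_2 = 292; px0_3 = 284; py0_3 = 24; px1_3 = 396; py1_3 = 92; px1_4 = 60; py1_4 = 32; center_x_5 = 384; center_y_5 = 128; radius_5 = 20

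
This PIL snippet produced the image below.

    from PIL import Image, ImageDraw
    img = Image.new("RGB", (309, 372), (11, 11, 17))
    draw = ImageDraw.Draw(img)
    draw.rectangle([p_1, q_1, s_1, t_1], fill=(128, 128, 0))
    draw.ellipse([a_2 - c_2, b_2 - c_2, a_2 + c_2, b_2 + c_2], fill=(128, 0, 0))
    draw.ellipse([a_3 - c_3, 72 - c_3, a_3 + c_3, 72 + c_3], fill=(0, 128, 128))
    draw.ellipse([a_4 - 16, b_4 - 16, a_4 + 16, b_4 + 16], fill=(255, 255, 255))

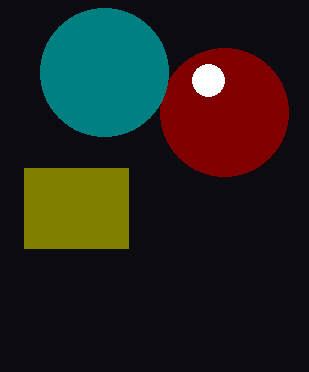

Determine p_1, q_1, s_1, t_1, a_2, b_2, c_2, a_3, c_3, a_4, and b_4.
p_1 = 24, q_1 = 168, s_1 = 128, t_1 = 248, a_2 = 224, b_2 = 112, c_2 = 64, a_3 = 104, c_3 = 64, a_4 = 208, b_4 = 80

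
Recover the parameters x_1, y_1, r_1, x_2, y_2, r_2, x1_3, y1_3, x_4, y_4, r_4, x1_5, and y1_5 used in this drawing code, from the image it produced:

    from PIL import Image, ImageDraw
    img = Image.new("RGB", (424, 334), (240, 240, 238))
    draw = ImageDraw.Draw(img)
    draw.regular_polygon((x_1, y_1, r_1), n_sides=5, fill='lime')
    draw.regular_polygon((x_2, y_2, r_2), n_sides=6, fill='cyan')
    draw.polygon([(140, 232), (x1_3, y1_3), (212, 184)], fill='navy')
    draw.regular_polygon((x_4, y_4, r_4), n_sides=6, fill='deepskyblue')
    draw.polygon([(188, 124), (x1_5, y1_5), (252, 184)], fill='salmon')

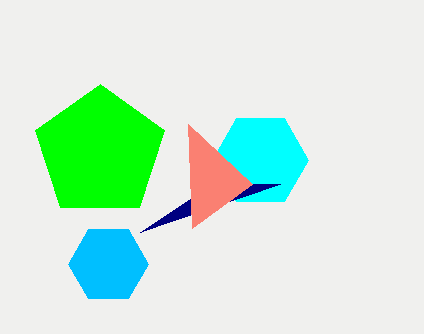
x_1 = 100, y_1 = 152, r_1 = 68, x_2 = 260, y_2 = 160, r_2 = 48, x1_3 = 280, y1_3 = 184, x_4 = 108, y_4 = 264, r_4 = 40, x1_5 = 192, y1_5 = 228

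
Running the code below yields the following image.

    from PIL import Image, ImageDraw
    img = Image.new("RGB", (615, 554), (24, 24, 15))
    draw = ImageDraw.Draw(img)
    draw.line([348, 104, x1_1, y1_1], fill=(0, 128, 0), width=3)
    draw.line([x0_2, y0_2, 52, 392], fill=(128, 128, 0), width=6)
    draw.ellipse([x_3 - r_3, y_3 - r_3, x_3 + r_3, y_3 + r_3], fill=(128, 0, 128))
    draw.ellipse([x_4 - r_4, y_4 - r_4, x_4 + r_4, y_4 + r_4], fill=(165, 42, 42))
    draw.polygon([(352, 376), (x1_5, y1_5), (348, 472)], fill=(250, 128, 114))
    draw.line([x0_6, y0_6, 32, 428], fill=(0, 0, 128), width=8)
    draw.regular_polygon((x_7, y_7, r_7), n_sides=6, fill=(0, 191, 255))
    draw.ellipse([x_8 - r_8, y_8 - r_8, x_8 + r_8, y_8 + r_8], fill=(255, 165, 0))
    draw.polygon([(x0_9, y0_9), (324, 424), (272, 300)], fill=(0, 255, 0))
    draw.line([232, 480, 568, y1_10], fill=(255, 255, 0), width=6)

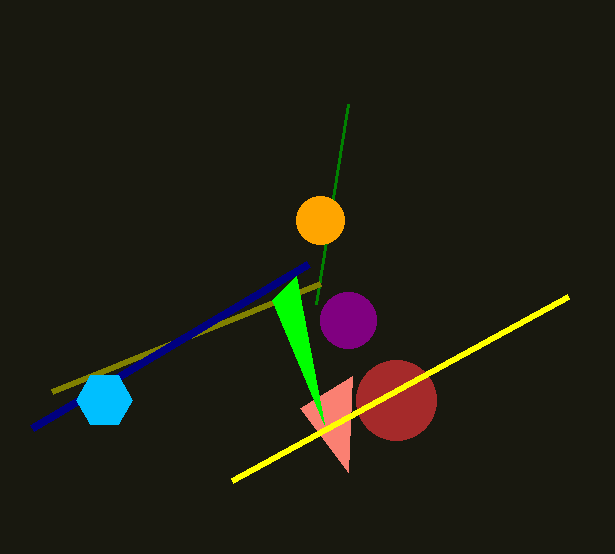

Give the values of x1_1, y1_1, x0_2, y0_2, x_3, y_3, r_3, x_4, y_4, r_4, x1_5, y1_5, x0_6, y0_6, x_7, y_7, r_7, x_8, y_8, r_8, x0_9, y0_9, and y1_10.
x1_1 = 316; y1_1 = 304; x0_2 = 320; y0_2 = 284; x_3 = 348; y_3 = 320; r_3 = 28; x_4 = 396; y_4 = 400; r_4 = 40; x1_5 = 300; y1_5 = 408; x0_6 = 308; y0_6 = 264; x_7 = 104; y_7 = 400; r_7 = 28; x_8 = 320; y_8 = 220; r_8 = 24; x0_9 = 296; y0_9 = 276; y1_10 = 296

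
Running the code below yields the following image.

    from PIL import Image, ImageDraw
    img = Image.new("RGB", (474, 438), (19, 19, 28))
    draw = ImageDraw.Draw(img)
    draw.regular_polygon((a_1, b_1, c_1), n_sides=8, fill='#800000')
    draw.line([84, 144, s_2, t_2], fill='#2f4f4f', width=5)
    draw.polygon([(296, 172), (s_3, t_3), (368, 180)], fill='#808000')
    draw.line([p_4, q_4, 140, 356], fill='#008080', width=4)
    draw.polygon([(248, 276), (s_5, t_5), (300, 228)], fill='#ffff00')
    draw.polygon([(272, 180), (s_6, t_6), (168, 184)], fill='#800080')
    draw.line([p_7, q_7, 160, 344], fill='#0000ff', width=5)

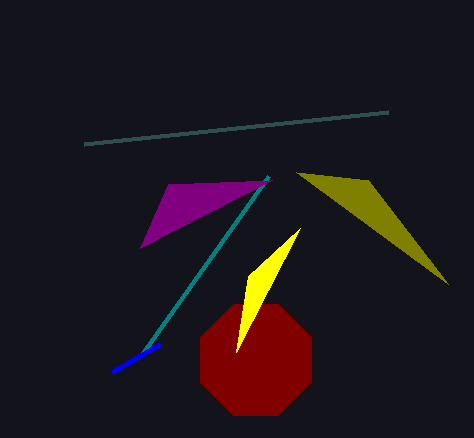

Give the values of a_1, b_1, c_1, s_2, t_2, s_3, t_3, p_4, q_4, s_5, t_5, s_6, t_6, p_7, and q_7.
a_1 = 256; b_1 = 360; c_1 = 60; s_2 = 388; t_2 = 112; s_3 = 448; t_3 = 284; p_4 = 268; q_4 = 176; s_5 = 236; t_5 = 352; s_6 = 140; t_6 = 248; p_7 = 112; q_7 = 372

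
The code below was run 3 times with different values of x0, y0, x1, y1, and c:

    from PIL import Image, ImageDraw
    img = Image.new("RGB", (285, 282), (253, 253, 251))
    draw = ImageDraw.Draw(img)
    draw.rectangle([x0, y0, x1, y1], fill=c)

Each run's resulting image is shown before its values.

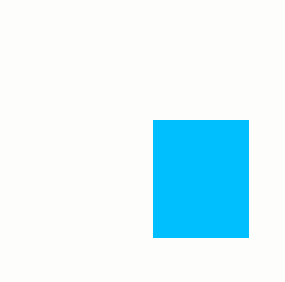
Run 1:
x0 = 153; y0 = 120; x1 = 248; y1 = 237; c = 'deepskyblue'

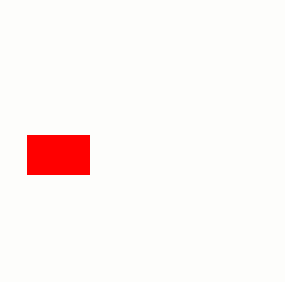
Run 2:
x0 = 27, y0 = 135, x1 = 89, y1 = 174, c = 'red'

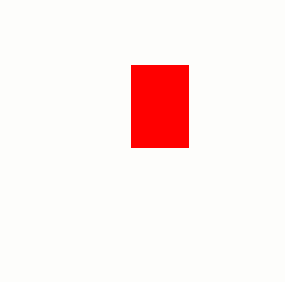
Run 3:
x0 = 131; y0 = 65; x1 = 188; y1 = 147; c = 'red'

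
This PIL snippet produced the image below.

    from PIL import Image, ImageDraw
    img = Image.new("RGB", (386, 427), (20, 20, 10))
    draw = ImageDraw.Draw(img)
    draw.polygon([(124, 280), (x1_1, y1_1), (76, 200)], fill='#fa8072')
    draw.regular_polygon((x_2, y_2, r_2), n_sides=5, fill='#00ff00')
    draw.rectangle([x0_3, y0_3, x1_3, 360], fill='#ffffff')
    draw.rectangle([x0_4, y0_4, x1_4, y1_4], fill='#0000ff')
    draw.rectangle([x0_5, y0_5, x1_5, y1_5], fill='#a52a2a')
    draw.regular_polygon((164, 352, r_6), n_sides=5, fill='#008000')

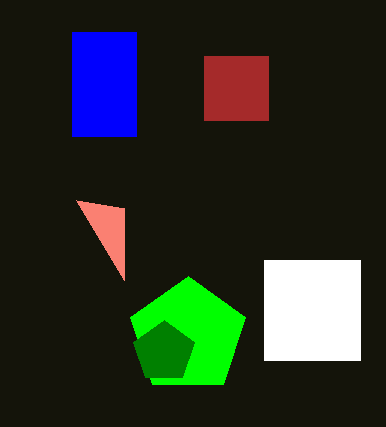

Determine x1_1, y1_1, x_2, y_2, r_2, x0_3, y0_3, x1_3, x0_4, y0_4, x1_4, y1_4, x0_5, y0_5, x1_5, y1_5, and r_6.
x1_1 = 124
y1_1 = 208
x_2 = 188
y_2 = 336
r_2 = 60
x0_3 = 264
y0_3 = 260
x1_3 = 360
x0_4 = 72
y0_4 = 32
x1_4 = 136
y1_4 = 136
x0_5 = 204
y0_5 = 56
x1_5 = 268
y1_5 = 120
r_6 = 32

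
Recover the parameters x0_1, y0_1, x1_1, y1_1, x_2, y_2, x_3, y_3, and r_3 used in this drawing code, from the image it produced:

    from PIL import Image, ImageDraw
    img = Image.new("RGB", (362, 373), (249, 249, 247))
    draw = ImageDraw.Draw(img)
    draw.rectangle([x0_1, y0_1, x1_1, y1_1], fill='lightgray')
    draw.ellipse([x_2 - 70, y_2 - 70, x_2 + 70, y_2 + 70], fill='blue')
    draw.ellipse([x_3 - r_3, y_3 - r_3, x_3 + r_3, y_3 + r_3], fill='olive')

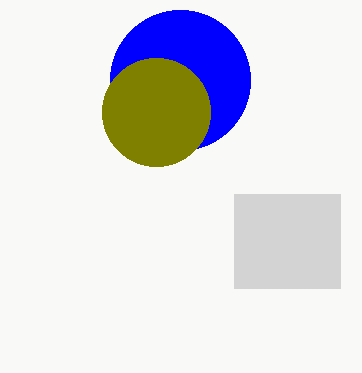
x0_1 = 234, y0_1 = 194, x1_1 = 340, y1_1 = 288, x_2 = 180, y_2 = 80, x_3 = 156, y_3 = 112, r_3 = 54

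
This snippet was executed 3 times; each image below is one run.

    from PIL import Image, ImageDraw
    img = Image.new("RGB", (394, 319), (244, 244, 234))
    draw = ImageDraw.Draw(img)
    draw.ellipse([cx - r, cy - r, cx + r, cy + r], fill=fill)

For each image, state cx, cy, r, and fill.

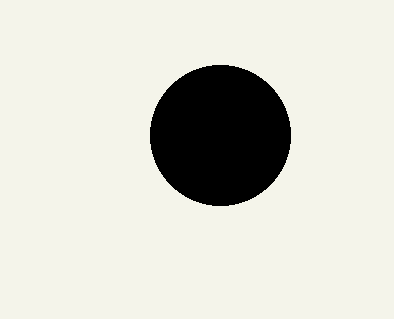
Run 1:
cx = 220
cy = 135
r = 70
fill = 'black'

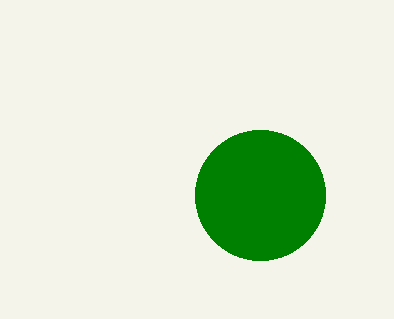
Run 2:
cx = 260
cy = 195
r = 65
fill = 'green'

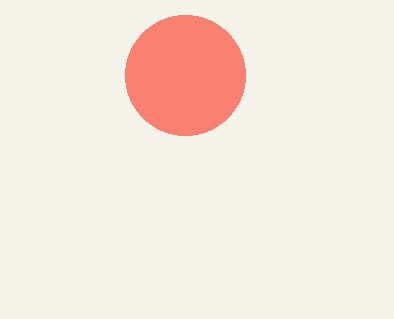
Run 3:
cx = 185; cy = 75; r = 60; fill = 'salmon'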